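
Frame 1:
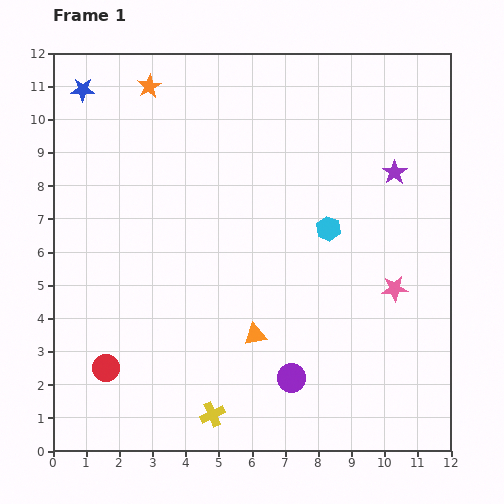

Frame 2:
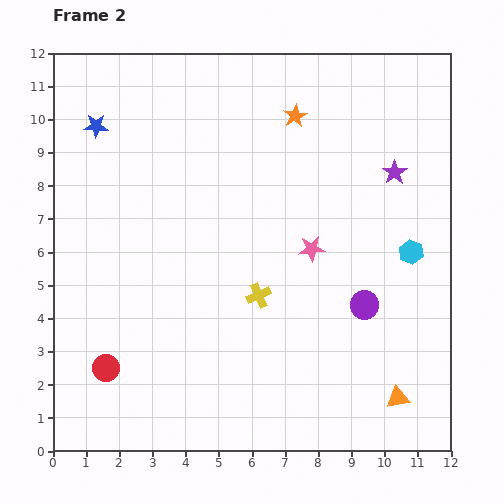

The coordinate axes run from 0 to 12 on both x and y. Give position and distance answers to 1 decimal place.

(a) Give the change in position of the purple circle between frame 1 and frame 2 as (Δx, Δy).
(2.2, 2.2)

The purple circle was at (7.2, 2.2) in frame 1 and (9.4, 4.4) in frame 2.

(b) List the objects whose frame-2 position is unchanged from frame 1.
the purple star, the red circle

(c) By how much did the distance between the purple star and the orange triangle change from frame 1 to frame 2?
+0.3

Distance in frame 1: 6.5. Distance in frame 2: 6.8.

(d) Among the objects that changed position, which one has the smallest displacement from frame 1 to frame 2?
the blue star

(moved 1.2)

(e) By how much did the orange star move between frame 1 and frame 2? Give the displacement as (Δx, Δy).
(4.4, -0.9)

The orange star was at (2.9, 11.0) in frame 1 and (7.3, 10.1) in frame 2.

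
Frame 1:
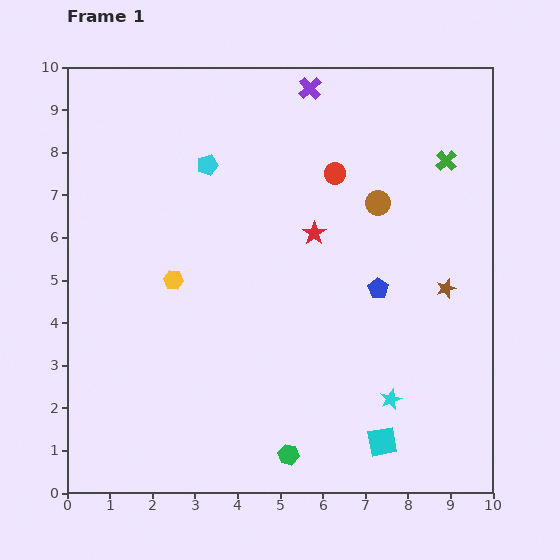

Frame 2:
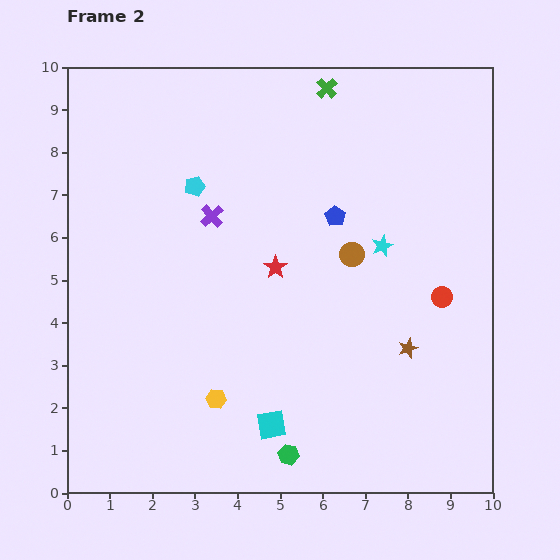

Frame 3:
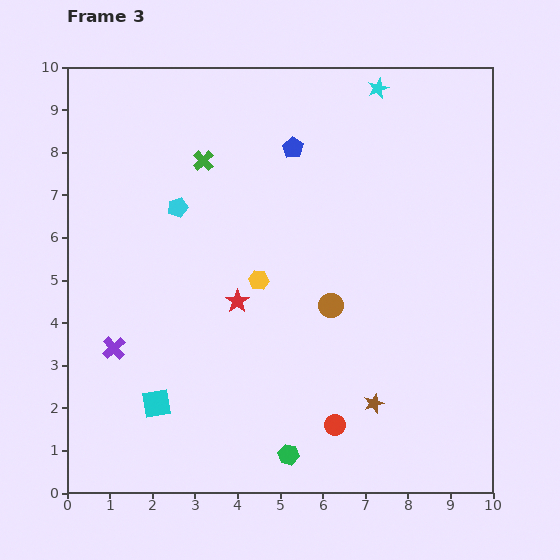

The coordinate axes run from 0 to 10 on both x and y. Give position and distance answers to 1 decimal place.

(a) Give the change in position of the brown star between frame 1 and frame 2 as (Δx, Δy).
(-0.9, -1.4)

The brown star was at (8.9, 4.8) in frame 1 and (8.0, 3.4) in frame 2.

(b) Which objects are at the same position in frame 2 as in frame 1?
the green hexagon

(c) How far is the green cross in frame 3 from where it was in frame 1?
5.7

The green cross moved from (8.9, 7.8) to (3.2, 7.8), a distance of √(5.7² + 0.0²) ≈ 5.7.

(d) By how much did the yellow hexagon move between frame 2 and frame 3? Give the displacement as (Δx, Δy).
(1.0, 2.8)

The yellow hexagon was at (3.5, 2.2) in frame 2 and (4.5, 5.0) in frame 3.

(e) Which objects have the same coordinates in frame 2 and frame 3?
the green hexagon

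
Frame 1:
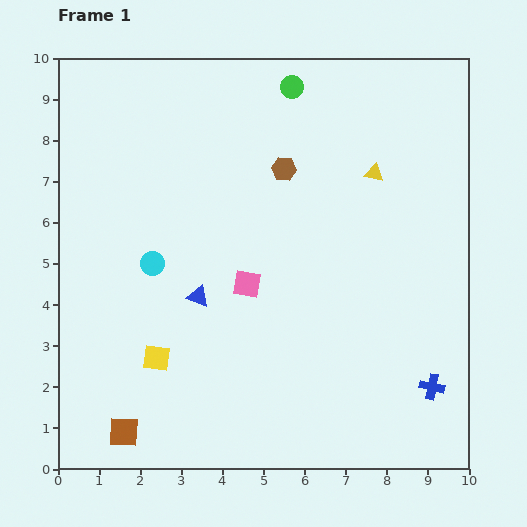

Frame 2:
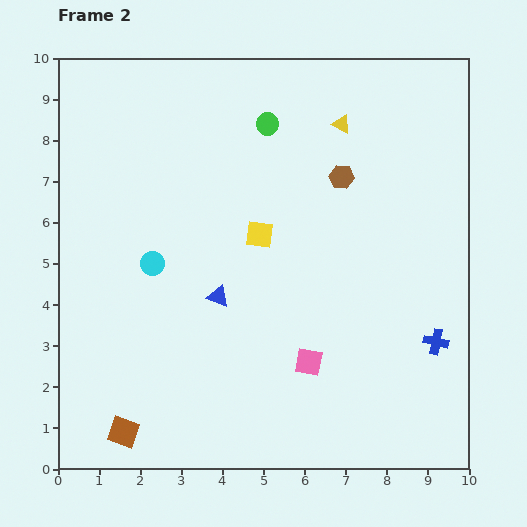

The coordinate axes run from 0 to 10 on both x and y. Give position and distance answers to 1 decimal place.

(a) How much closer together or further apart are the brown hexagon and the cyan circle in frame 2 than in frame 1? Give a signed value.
+1.2

Distance in frame 1: 3.9. Distance in frame 2: 5.1.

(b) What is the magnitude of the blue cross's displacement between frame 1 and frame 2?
1.1

The blue cross moved from (9.1, 2.0) to (9.2, 3.1), a distance of √(0.1² + 1.1²) ≈ 1.1.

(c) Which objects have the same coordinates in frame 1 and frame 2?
the cyan circle, the brown square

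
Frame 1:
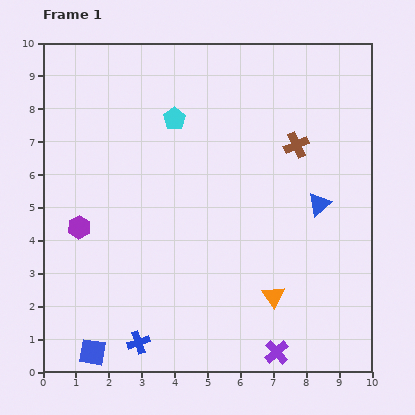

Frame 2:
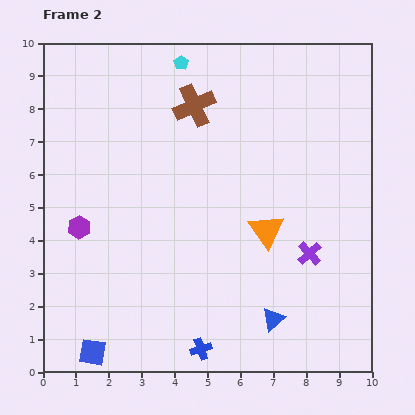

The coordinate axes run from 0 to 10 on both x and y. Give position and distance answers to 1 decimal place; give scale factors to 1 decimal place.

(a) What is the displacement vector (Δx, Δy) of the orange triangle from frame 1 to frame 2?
(-0.2, 2.0)

The orange triangle was at (7.0, 2.3) in frame 1 and (6.8, 4.3) in frame 2.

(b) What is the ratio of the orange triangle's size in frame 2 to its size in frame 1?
1.6×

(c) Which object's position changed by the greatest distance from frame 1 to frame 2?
the blue triangle

(moved 3.8; next 3.3)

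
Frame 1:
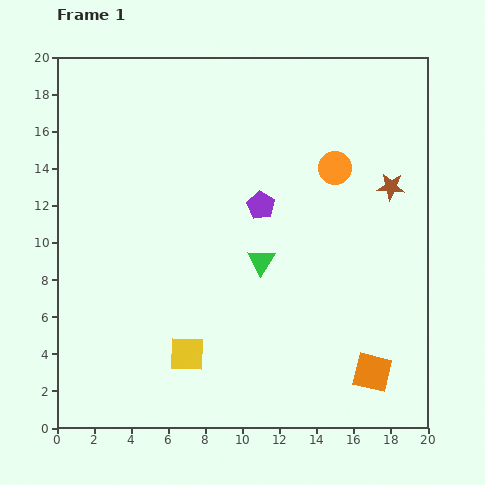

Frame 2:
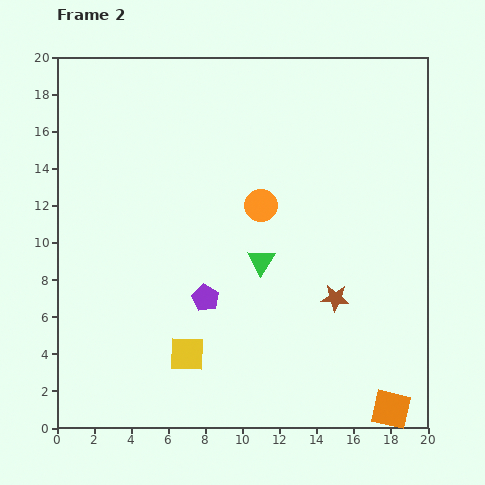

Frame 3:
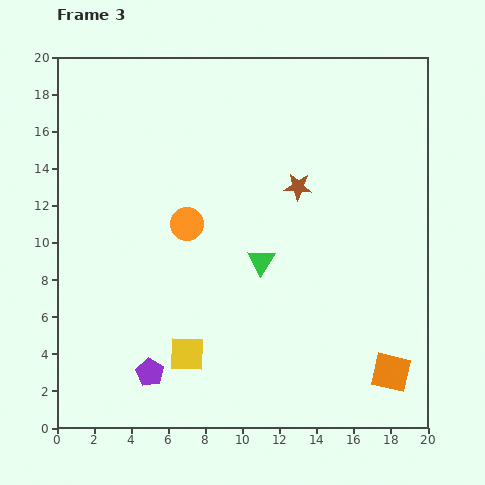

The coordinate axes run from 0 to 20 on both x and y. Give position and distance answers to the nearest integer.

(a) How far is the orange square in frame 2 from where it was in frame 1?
2

The orange square moved from (17, 3) to (18, 1), a distance of √(1² + 2²) ≈ 2.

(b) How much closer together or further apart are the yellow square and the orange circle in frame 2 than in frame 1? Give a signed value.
-4

Distance in frame 1: 13. Distance in frame 2: 9.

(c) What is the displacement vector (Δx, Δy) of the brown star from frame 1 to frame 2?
(-3, -6)

The brown star was at (18, 13) in frame 1 and (15, 7) in frame 2.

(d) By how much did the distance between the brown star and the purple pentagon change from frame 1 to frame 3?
+6

Distance in frame 1: 7. Distance in frame 3: 13.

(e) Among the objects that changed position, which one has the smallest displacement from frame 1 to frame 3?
the orange square

(moved 1)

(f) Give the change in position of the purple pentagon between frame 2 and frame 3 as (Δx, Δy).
(-3, -4)

The purple pentagon was at (8, 7) in frame 2 and (5, 3) in frame 3.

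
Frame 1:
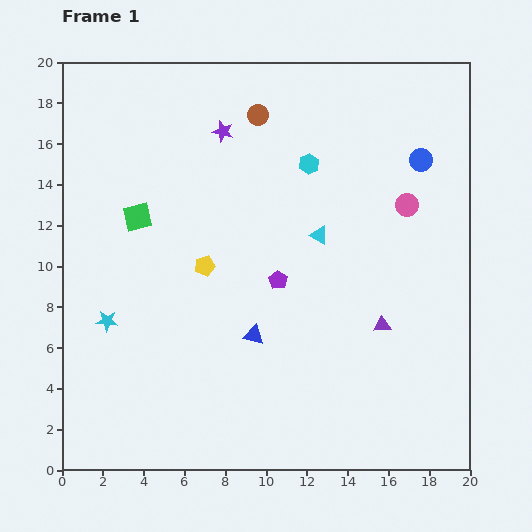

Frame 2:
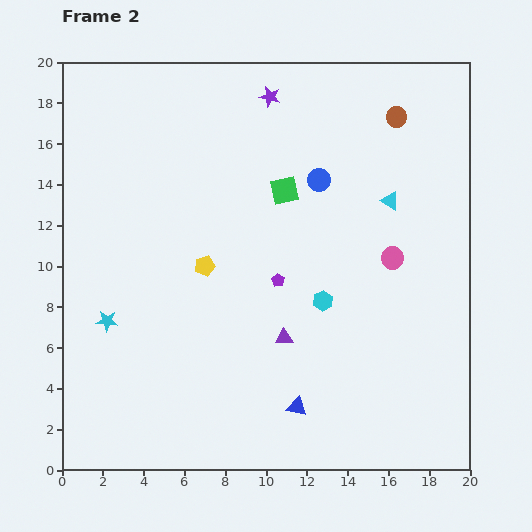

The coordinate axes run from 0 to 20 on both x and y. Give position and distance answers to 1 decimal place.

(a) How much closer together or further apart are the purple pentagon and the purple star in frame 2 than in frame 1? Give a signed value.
+1.2

Distance in frame 1: 7.8. Distance in frame 2: 9.0.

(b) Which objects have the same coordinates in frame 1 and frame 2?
the cyan star, the purple pentagon, the yellow pentagon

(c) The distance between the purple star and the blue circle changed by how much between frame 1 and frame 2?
-5.0

Distance in frame 1: 9.8. Distance in frame 2: 4.8.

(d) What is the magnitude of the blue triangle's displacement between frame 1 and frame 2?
4.1

The blue triangle moved from (9.4, 6.6) to (11.5, 3.1), a distance of √(2.1² + 3.5²) ≈ 4.1.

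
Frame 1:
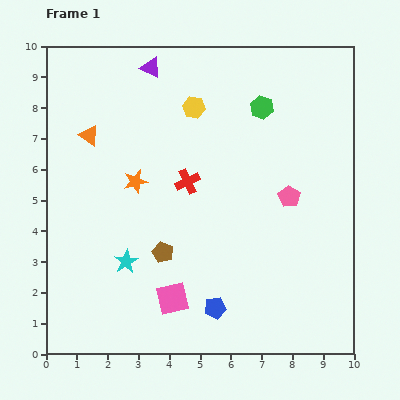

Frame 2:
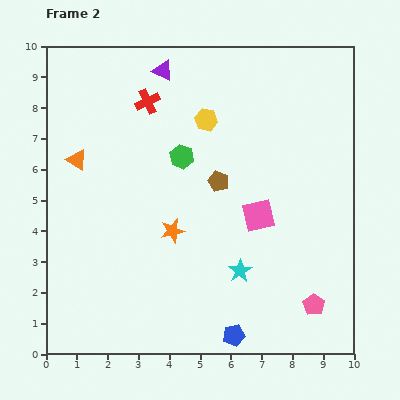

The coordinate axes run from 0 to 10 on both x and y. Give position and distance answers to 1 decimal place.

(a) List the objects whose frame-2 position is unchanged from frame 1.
none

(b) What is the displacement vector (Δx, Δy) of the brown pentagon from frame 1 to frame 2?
(1.8, 2.3)

The brown pentagon was at (3.8, 3.3) in frame 1 and (5.6, 5.6) in frame 2.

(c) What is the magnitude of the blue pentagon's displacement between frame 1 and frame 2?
1.1

The blue pentagon moved from (5.5, 1.5) to (6.1, 0.6), a distance of √(0.6² + 0.9²) ≈ 1.1.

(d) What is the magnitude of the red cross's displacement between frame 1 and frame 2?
2.9

The red cross moved from (4.6, 5.6) to (3.3, 8.2), a distance of √(1.3² + 2.6²) ≈ 2.9.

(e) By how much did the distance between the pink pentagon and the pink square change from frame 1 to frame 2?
-1.6

Distance in frame 1: 5.0. Distance in frame 2: 3.4.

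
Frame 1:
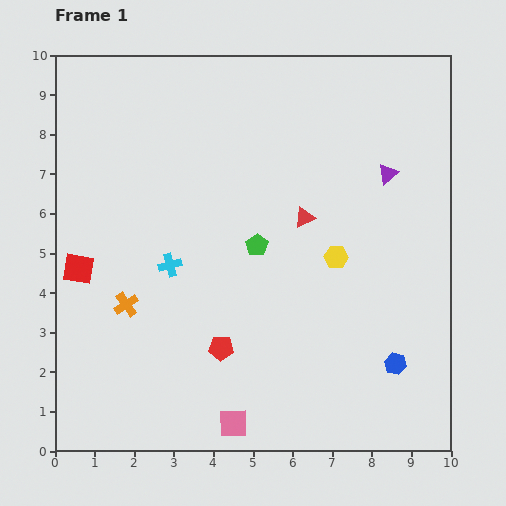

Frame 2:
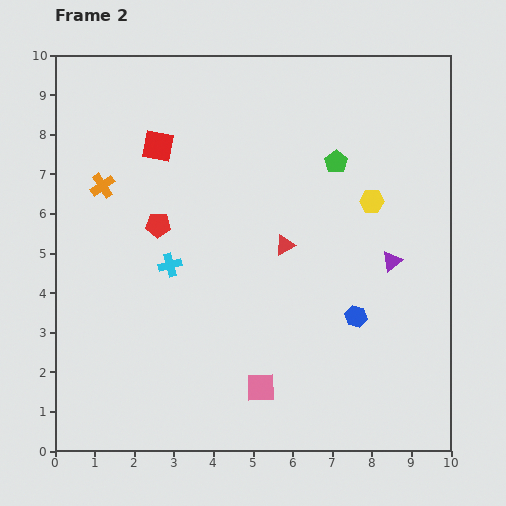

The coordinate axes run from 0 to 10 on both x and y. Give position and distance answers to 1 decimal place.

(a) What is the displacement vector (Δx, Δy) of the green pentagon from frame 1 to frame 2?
(2.0, 2.1)

The green pentagon was at (5.1, 5.2) in frame 1 and (7.1, 7.3) in frame 2.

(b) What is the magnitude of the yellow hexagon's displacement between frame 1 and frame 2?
1.7

The yellow hexagon moved from (7.1, 4.9) to (8.0, 6.3), a distance of √(0.9² + 1.4²) ≈ 1.7.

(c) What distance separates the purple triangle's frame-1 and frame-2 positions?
2.2

The purple triangle moved from (8.4, 7.0) to (8.5, 4.8), a distance of √(0.1² + 2.2²) ≈ 2.2.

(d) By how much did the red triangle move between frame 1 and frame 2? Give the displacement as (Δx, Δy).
(-0.5, -0.7)

The red triangle was at (6.3, 5.9) in frame 1 and (5.8, 5.2) in frame 2.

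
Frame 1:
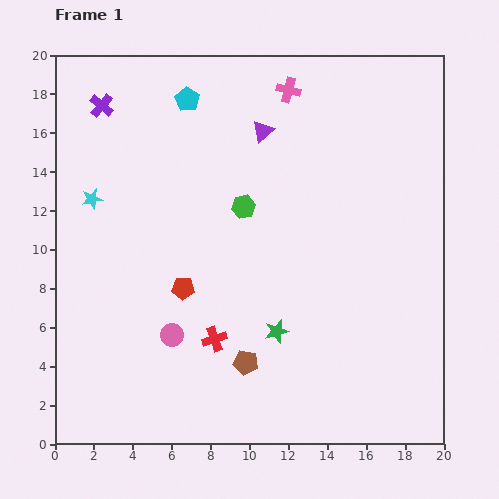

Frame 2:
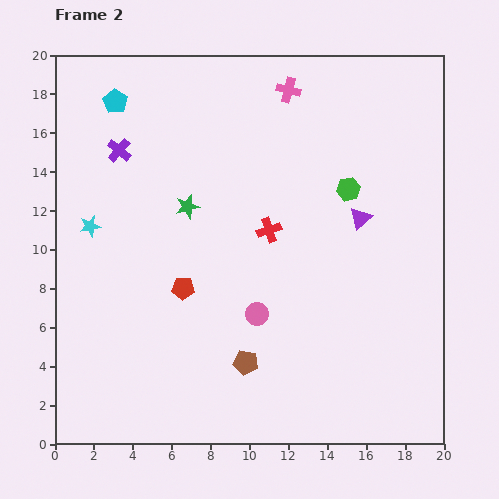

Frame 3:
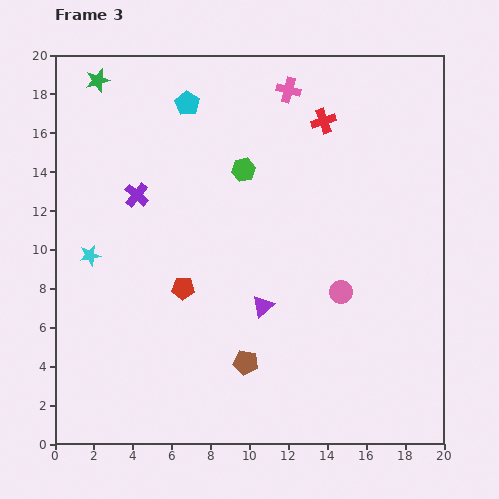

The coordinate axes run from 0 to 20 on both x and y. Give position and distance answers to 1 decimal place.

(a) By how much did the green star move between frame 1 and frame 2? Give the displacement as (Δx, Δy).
(-4.6, 6.4)

The green star was at (11.4, 5.8) in frame 1 and (6.8, 12.2) in frame 2.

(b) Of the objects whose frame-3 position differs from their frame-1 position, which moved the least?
the cyan pentagon

(moved 0.2)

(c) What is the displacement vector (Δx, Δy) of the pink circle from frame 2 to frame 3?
(4.3, 1.1)

The pink circle was at (10.4, 6.7) in frame 2 and (14.7, 7.8) in frame 3.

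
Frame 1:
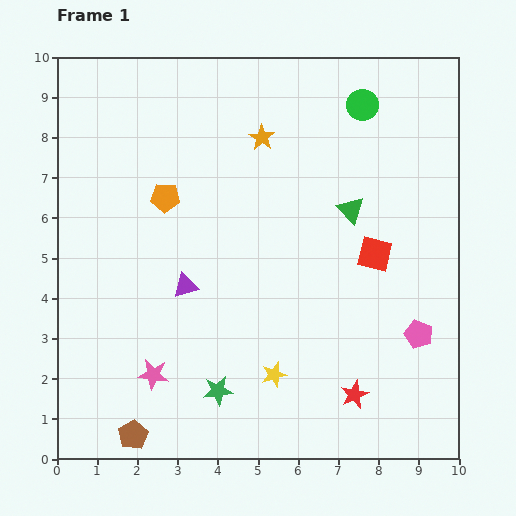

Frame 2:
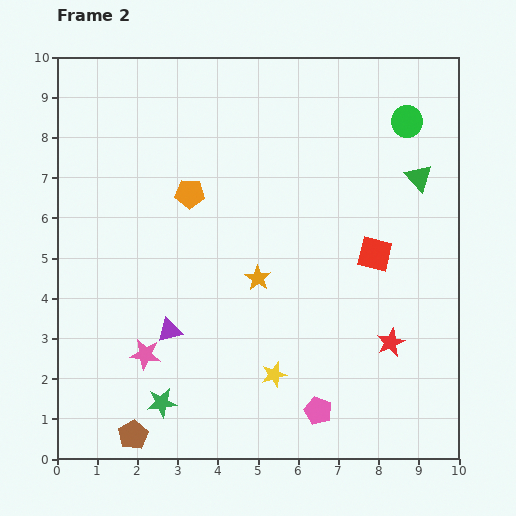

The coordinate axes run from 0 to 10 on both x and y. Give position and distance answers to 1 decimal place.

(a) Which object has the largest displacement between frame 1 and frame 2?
the orange star

(moved 3.5; next 3.1)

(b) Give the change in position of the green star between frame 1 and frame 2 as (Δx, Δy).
(-1.4, -0.3)

The green star was at (4.0, 1.7) in frame 1 and (2.6, 1.4) in frame 2.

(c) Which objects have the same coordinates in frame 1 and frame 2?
the red square, the brown pentagon, the yellow star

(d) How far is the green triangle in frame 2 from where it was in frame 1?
1.9

The green triangle moved from (7.3, 6.2) to (9.0, 7.0), a distance of √(1.7² + 0.8²) ≈ 1.9.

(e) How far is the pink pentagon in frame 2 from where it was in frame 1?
3.1

The pink pentagon moved from (9.0, 3.1) to (6.5, 1.2), a distance of √(2.5² + 1.9²) ≈ 3.1.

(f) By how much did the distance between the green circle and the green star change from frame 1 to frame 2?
+1.3

Distance in frame 1: 8.0. Distance in frame 2: 9.3.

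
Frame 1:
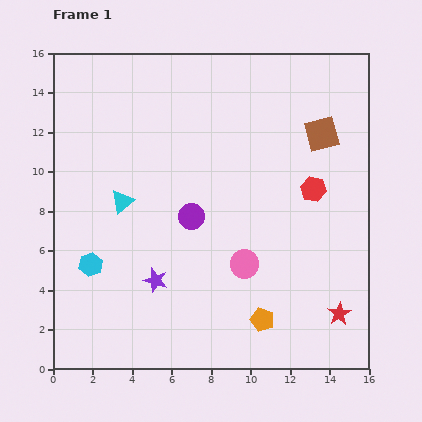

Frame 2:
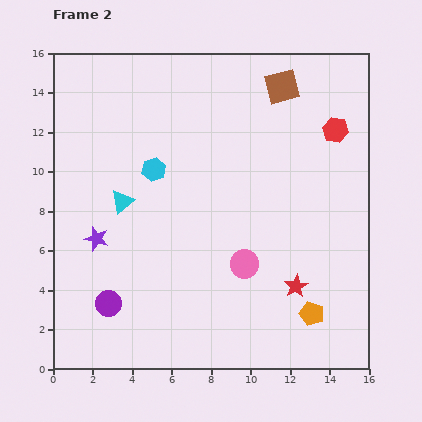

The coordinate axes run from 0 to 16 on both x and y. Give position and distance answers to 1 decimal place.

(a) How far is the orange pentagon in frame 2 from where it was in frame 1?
2.5

The orange pentagon moved from (10.6, 2.5) to (13.1, 2.8), a distance of √(2.5² + 0.3²) ≈ 2.5.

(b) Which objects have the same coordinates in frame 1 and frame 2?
the cyan triangle, the pink circle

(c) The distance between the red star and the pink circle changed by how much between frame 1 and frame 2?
-2.6

Distance in frame 1: 5.4. Distance in frame 2: 2.8.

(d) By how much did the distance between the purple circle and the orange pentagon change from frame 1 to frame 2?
+4.0

Distance in frame 1: 6.3. Distance in frame 2: 10.3.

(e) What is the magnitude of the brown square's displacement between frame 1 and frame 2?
3.1

The brown square moved from (13.6, 11.9) to (11.6, 14.3), a distance of √(2.0² + 2.4²) ≈ 3.1.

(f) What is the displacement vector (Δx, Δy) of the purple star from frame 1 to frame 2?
(-3.0, 2.1)

The purple star was at (5.2, 4.5) in frame 1 and (2.2, 6.6) in frame 2.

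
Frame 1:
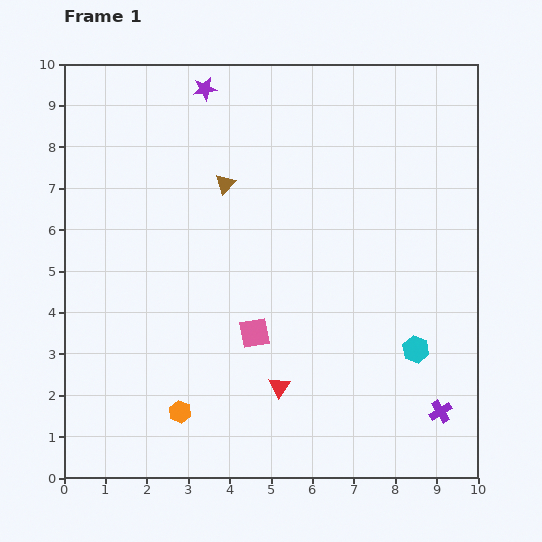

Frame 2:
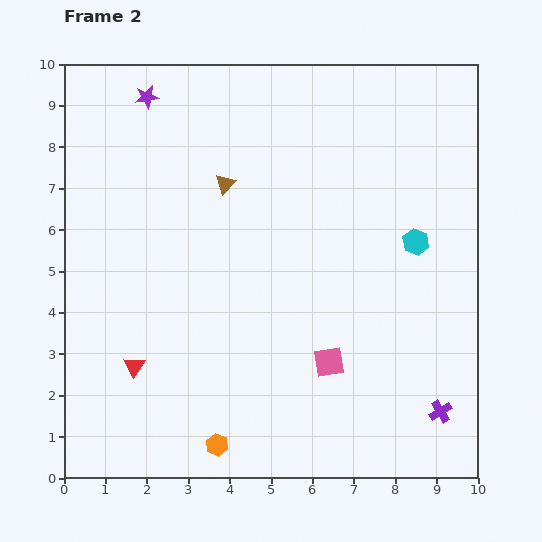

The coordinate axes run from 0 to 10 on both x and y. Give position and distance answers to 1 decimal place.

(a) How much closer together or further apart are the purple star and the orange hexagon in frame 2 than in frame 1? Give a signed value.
+0.8

Distance in frame 1: 7.8. Distance in frame 2: 8.6.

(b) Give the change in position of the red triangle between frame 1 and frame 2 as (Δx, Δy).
(-3.5, 0.5)

The red triangle was at (5.2, 2.2) in frame 1 and (1.7, 2.7) in frame 2.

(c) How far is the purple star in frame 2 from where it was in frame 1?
1.4

The purple star moved from (3.4, 9.4) to (2.0, 9.2), a distance of √(1.4² + 0.2²) ≈ 1.4.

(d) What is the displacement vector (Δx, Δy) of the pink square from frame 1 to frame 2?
(1.8, -0.7)

The pink square was at (4.6, 3.5) in frame 1 and (6.4, 2.8) in frame 2.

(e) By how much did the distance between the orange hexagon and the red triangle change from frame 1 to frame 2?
+0.3

Distance in frame 1: 2.5. Distance in frame 2: 2.8.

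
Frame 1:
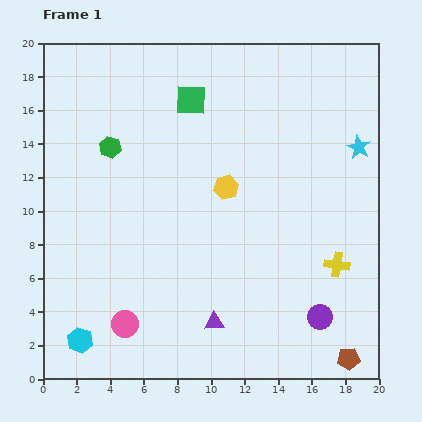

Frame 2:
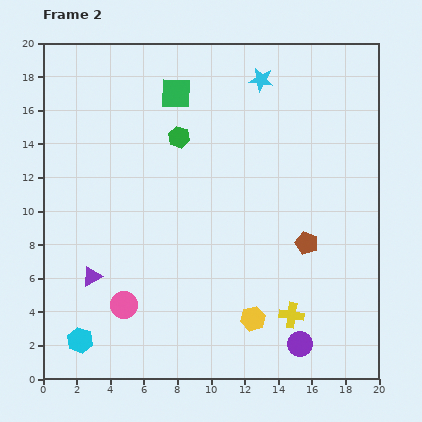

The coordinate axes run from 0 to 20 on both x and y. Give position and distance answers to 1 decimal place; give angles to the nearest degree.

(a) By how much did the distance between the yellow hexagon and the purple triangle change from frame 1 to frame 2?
+1.9

Distance in frame 1: 8.0. Distance in frame 2: 9.9.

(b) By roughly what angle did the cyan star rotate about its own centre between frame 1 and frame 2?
18° counter-clockwise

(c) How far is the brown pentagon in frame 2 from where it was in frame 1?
7.3

The brown pentagon moved from (18.2, 1.2) to (15.7, 8.1), a distance of √(2.5² + 6.9²) ≈ 7.3.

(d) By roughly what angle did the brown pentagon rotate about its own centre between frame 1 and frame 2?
27° clockwise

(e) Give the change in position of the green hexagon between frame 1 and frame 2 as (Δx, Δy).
(4.1, 0.6)

The green hexagon was at (4.0, 13.8) in frame 1 and (8.1, 14.4) in frame 2.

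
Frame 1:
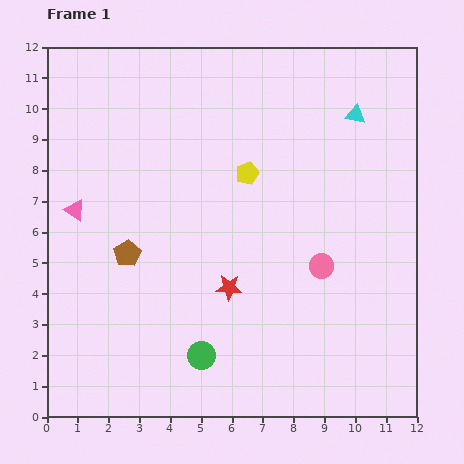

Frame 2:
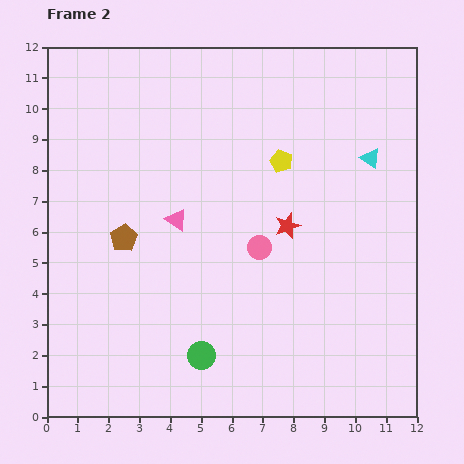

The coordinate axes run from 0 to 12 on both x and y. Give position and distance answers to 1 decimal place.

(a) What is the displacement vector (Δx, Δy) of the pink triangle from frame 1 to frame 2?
(3.3, -0.3)

The pink triangle was at (0.9, 6.7) in frame 1 and (4.2, 6.4) in frame 2.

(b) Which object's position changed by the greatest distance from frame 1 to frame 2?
the pink triangle

(moved 3.3; next 2.8)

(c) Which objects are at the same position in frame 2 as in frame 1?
the green circle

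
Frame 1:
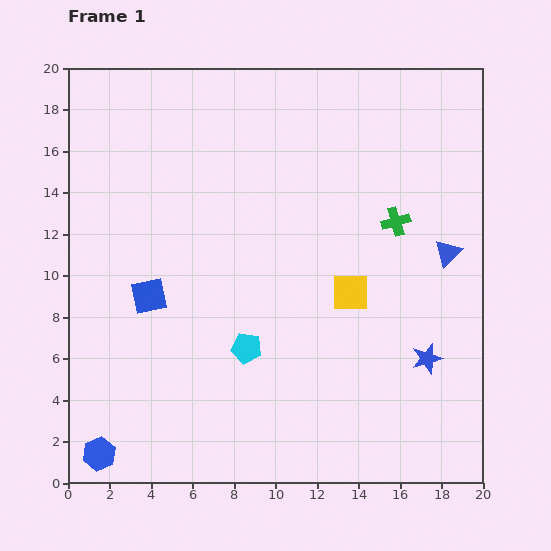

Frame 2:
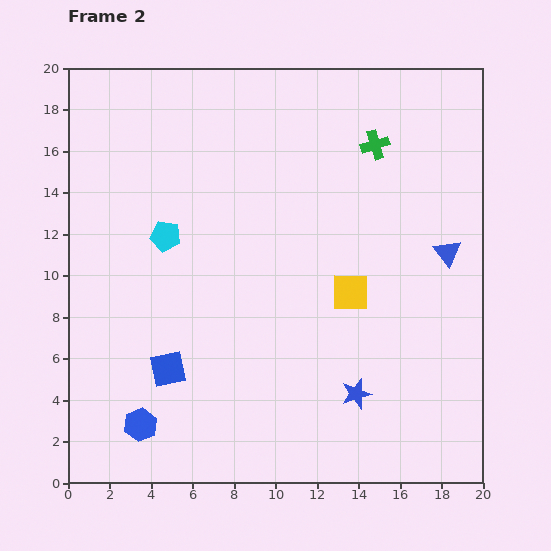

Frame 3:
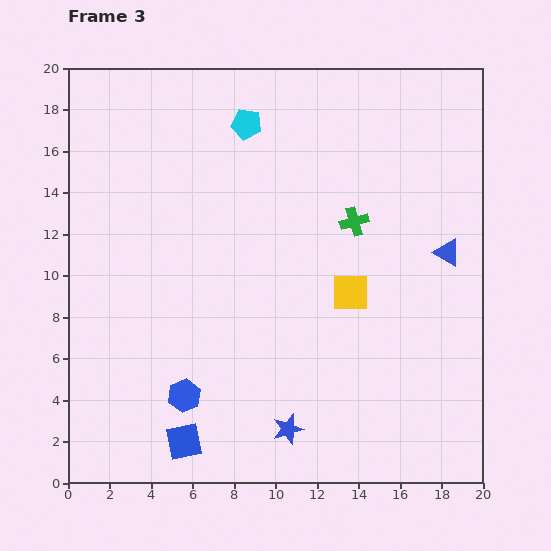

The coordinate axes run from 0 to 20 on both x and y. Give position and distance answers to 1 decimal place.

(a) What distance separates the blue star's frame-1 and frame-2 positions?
3.8

The blue star moved from (17.3, 6.0) to (13.9, 4.3), a distance of √(3.4² + 1.7²) ≈ 3.8.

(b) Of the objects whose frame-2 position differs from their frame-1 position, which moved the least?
the blue hexagon

(moved 2.4)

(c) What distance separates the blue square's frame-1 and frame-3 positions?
7.2

The blue square moved from (3.9, 9.0) to (5.6, 2.0), a distance of √(1.7² + 7.0²) ≈ 7.2.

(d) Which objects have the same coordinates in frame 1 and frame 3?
the blue triangle, the yellow square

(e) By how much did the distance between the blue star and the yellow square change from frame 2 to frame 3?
+2.3

Distance in frame 2: 4.9. Distance in frame 3: 7.2.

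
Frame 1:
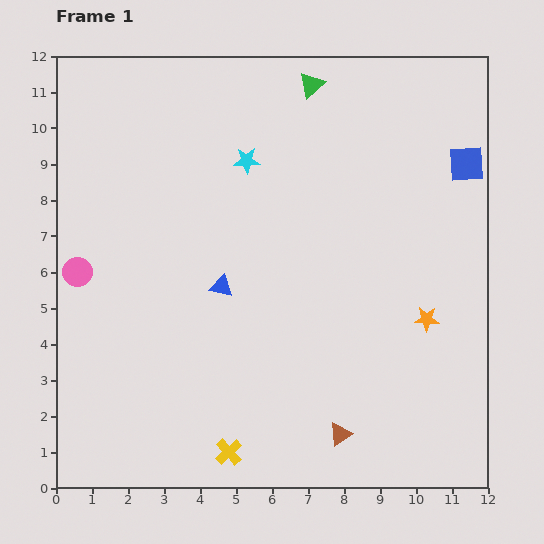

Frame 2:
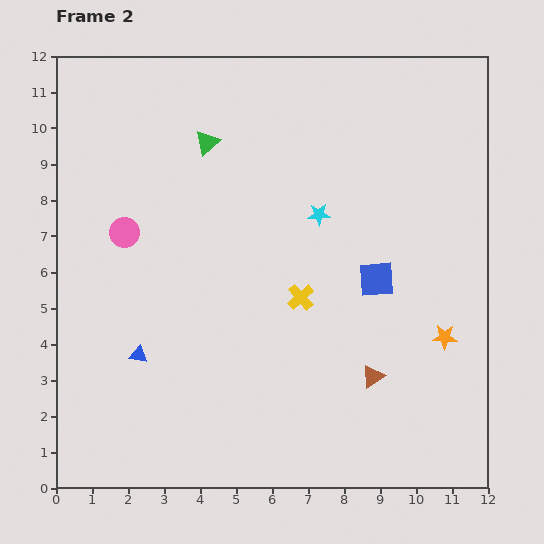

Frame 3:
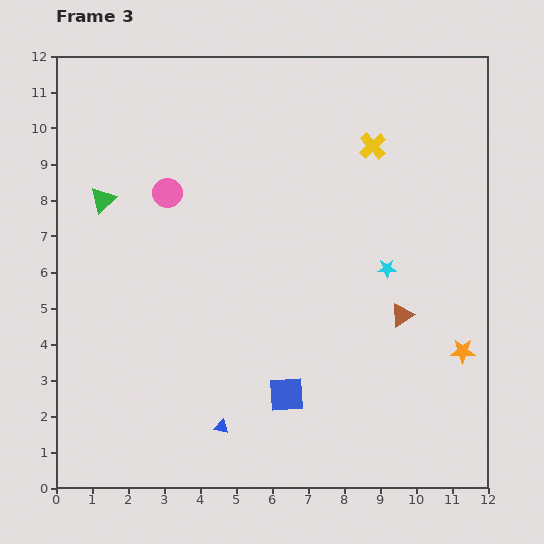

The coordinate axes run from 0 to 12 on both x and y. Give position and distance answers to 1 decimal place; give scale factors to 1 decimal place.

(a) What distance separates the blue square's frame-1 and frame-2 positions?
4.1

The blue square moved from (11.4, 9.0) to (8.9, 5.8), a distance of √(2.5² + 3.2²) ≈ 4.1.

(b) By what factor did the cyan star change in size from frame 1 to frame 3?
0.7×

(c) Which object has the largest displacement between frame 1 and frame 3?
the yellow cross

(moved 9.4; next 8.1)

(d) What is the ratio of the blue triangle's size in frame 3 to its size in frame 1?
0.6×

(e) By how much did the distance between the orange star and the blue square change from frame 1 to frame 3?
+0.6

Distance in frame 1: 4.4. Distance in frame 3: 5.0.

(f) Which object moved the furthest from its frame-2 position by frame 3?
the yellow cross

(moved 4.7; next 4.1)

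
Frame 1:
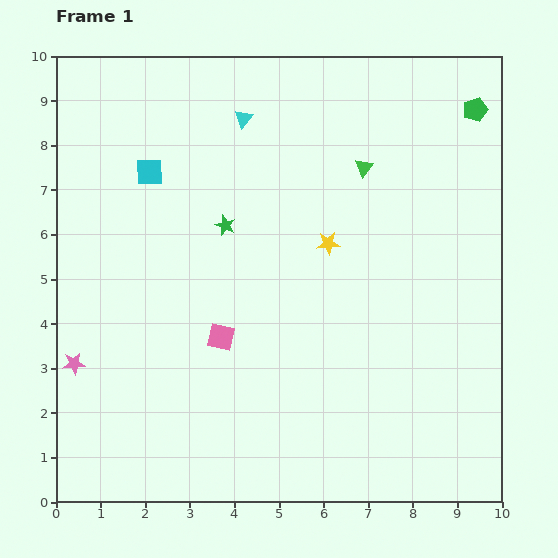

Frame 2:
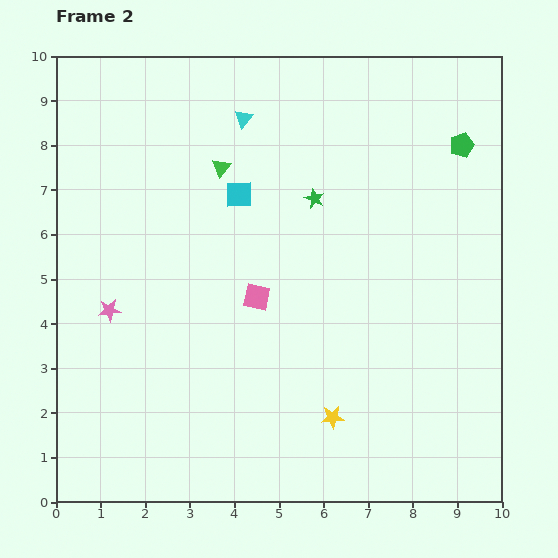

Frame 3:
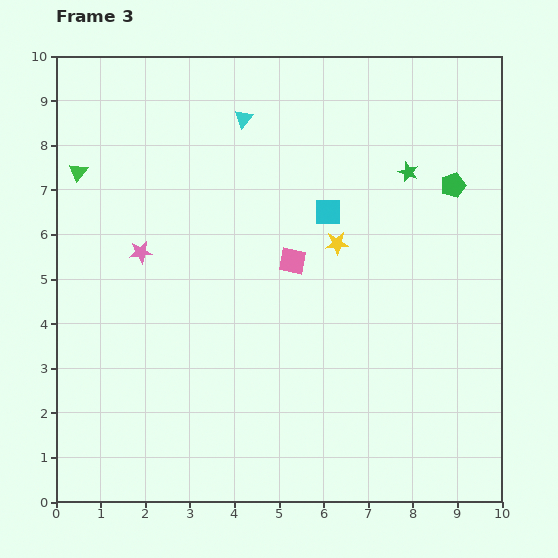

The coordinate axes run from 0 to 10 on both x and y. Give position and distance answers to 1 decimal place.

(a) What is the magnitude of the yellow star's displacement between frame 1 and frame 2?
3.9

The yellow star moved from (6.1, 5.8) to (6.2, 1.9), a distance of √(0.1² + 3.9²) ≈ 3.9.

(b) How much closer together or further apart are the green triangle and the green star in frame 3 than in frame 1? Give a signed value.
+4.0

Distance in frame 1: 3.4. Distance in frame 3: 7.4.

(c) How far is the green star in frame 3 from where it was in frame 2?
2.2

The green star moved from (5.8, 6.8) to (7.9, 7.4), a distance of √(2.1² + 0.6²) ≈ 2.2.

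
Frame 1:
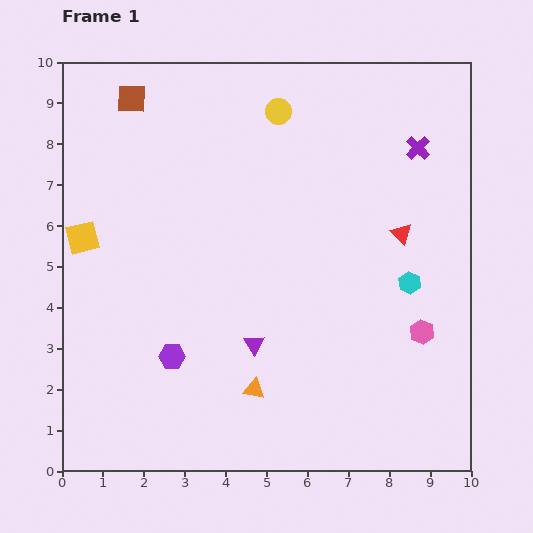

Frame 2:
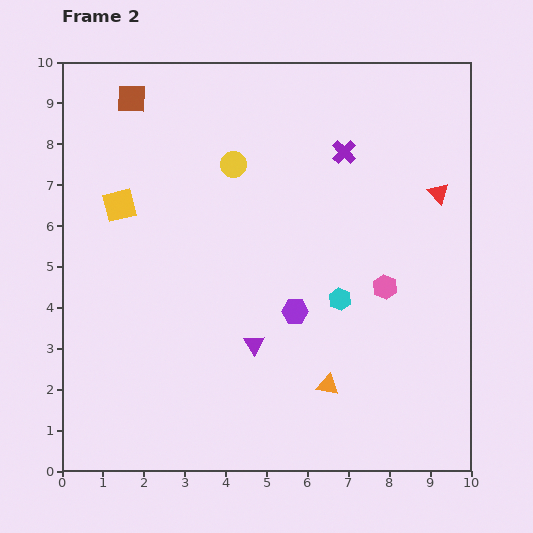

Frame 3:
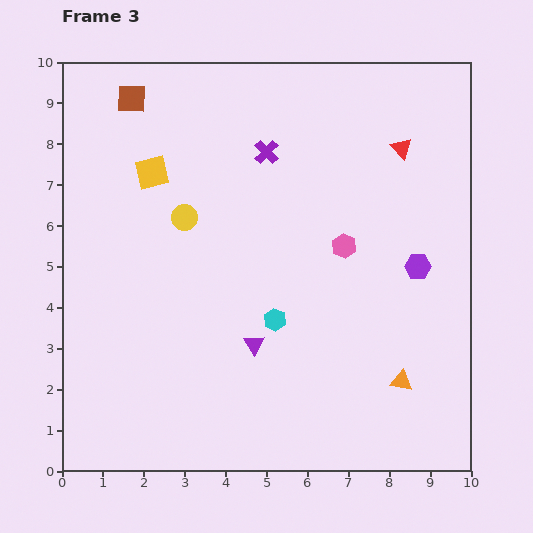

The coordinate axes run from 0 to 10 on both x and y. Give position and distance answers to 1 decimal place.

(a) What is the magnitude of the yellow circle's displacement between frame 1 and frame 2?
1.7

The yellow circle moved from (5.3, 8.8) to (4.2, 7.5), a distance of √(1.1² + 1.3²) ≈ 1.7.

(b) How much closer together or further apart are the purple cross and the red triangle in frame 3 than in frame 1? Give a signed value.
+1.2

Distance in frame 1: 2.1. Distance in frame 3: 3.3.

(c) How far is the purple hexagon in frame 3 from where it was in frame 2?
3.2

The purple hexagon moved from (5.7, 3.9) to (8.7, 5.0), a distance of √(3.0² + 1.1²) ≈ 3.2.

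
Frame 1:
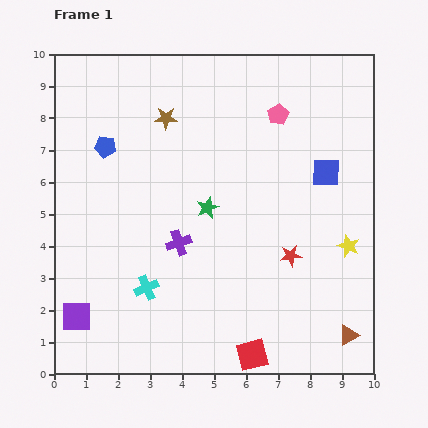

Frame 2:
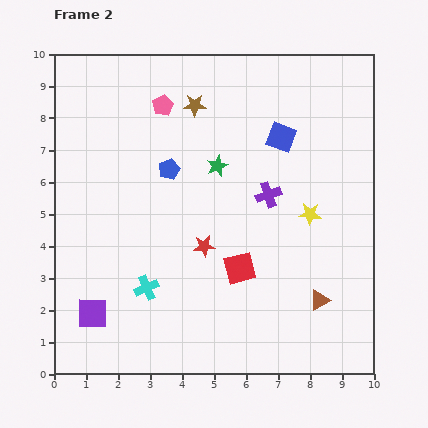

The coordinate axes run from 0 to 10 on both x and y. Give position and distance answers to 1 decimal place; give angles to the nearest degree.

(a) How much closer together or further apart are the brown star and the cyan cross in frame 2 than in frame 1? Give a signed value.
+0.6

Distance in frame 1: 5.3. Distance in frame 2: 5.9.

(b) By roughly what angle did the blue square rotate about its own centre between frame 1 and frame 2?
20° clockwise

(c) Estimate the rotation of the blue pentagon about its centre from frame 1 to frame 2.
31° counter-clockwise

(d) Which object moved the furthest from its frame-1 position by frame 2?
the pink pentagon

(moved 3.6; next 3.2)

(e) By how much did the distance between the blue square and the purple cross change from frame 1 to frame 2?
-3.3

Distance in frame 1: 5.1. Distance in frame 2: 1.8.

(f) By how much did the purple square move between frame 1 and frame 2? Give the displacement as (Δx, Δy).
(0.5, 0.1)

The purple square was at (0.7, 1.8) in frame 1 and (1.2, 1.9) in frame 2.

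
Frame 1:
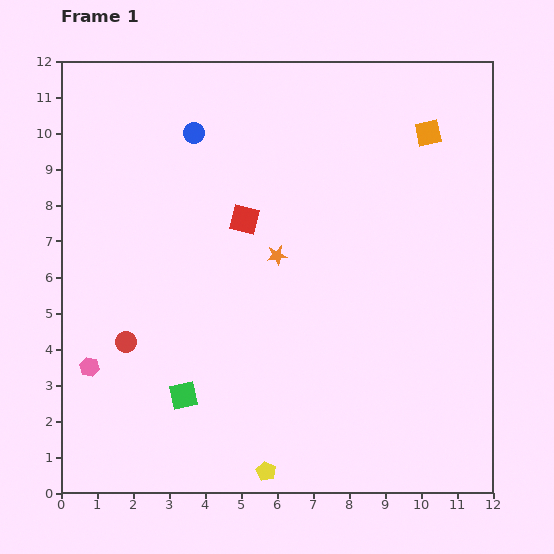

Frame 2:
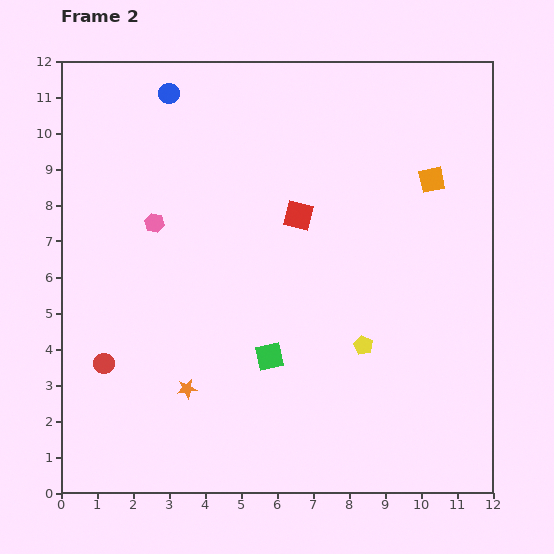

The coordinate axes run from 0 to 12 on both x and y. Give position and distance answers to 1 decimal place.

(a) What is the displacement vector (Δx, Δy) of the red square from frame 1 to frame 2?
(1.5, 0.1)

The red square was at (5.1, 7.6) in frame 1 and (6.6, 7.7) in frame 2.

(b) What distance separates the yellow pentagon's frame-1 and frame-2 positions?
4.4

The yellow pentagon moved from (5.7, 0.6) to (8.4, 4.1), a distance of √(2.7² + 3.5²) ≈ 4.4.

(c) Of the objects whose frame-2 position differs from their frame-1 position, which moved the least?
the red circle

(moved 0.8)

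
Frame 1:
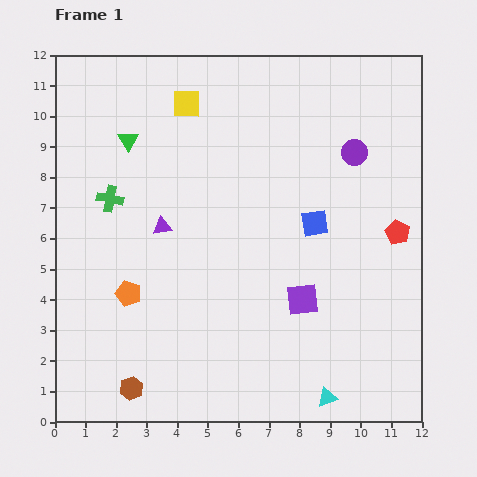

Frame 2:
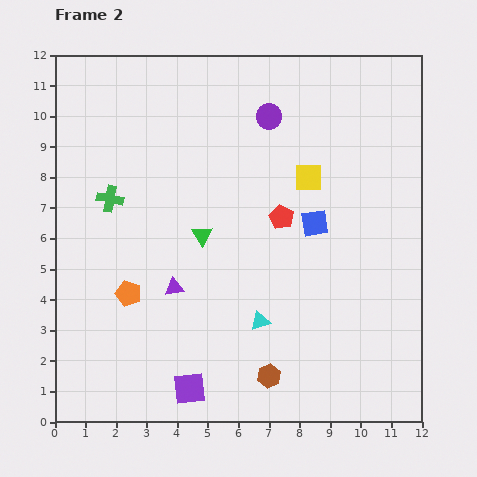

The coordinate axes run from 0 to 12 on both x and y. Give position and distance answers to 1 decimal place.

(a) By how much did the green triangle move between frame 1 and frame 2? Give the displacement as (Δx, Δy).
(2.4, -3.1)

The green triangle was at (2.4, 9.2) in frame 1 and (4.8, 6.1) in frame 2.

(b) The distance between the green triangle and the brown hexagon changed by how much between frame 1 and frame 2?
-3.0

Distance in frame 1: 8.1. Distance in frame 2: 5.1.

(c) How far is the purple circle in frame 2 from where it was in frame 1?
3.0

The purple circle moved from (9.8, 8.8) to (7.0, 10.0), a distance of √(2.8² + 1.2²) ≈ 3.0.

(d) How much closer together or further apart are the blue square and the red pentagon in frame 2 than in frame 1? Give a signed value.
-1.6

Distance in frame 1: 2.7. Distance in frame 2: 1.1.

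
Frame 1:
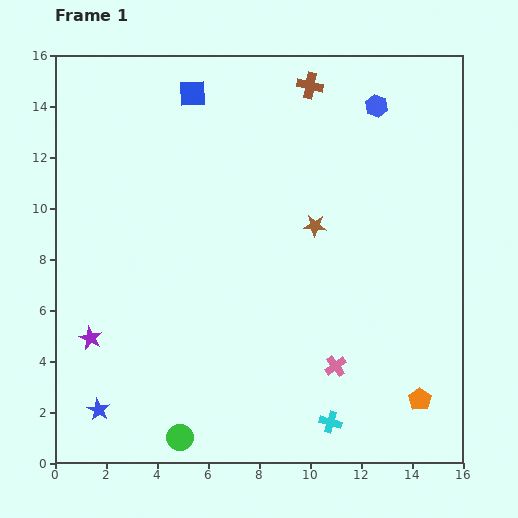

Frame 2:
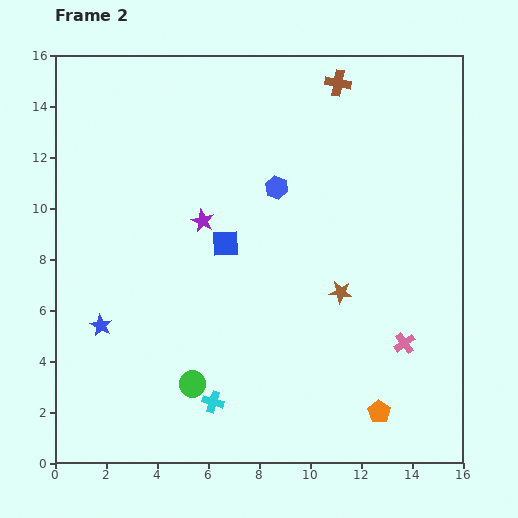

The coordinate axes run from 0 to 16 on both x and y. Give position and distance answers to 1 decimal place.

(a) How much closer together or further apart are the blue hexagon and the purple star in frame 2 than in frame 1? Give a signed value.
-11.2

Distance in frame 1: 14.4. Distance in frame 2: 3.2.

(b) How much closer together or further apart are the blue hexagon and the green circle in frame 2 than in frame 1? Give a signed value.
-6.7

Distance in frame 1: 15.1. Distance in frame 2: 8.4.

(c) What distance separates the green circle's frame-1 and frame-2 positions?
2.2

The green circle moved from (4.9, 1.0) to (5.4, 3.1), a distance of √(0.5² + 2.1²) ≈ 2.2.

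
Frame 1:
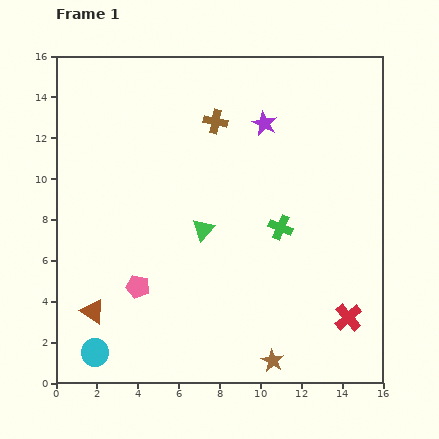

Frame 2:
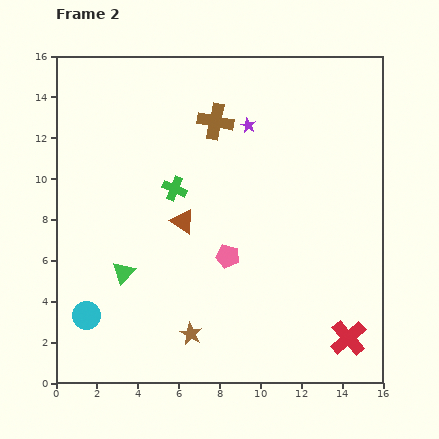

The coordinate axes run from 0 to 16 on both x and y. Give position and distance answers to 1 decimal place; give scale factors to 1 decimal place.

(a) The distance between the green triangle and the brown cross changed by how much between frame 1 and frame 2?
+3.4

Distance in frame 1: 5.3. Distance in frame 2: 8.7.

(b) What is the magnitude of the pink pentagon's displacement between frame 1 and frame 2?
4.6

The pink pentagon moved from (4.0, 4.7) to (8.4, 6.2), a distance of √(4.4² + 1.5²) ≈ 4.6.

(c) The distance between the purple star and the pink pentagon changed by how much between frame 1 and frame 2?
-3.6

Distance in frame 1: 10.1. Distance in frame 2: 6.5.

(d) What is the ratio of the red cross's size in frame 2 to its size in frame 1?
1.3×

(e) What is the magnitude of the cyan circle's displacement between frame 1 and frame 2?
1.8

The cyan circle moved from (1.9, 1.5) to (1.5, 3.3), a distance of √(0.4² + 1.8²) ≈ 1.8.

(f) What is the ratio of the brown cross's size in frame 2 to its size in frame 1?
1.5×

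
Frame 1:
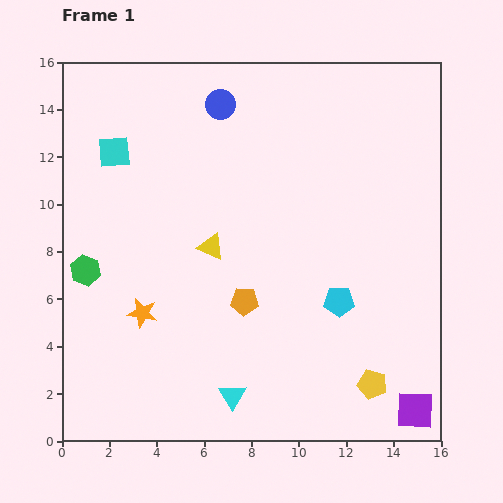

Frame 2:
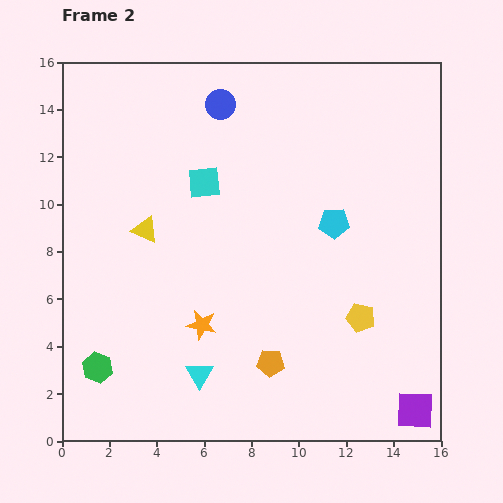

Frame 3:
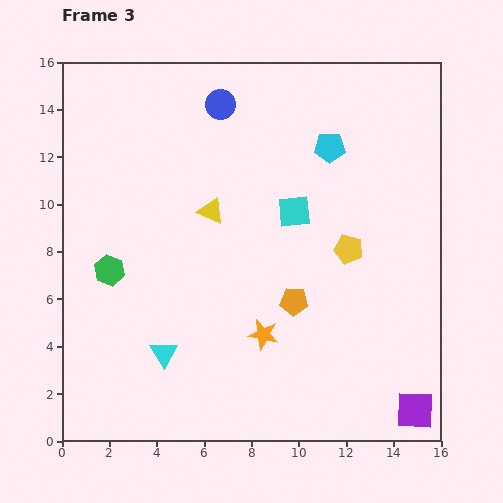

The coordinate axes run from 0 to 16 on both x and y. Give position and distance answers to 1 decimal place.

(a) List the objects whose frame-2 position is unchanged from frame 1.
the purple square, the blue circle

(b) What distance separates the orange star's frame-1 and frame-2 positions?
2.5

The orange star moved from (3.4, 5.4) to (5.9, 4.9), a distance of √(2.5² + 0.5²) ≈ 2.5.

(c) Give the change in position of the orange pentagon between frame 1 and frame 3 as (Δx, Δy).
(2.1, 0.0)

The orange pentagon was at (7.7, 5.9) in frame 1 and (9.8, 5.9) in frame 3.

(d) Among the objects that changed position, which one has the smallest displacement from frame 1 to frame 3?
the green hexagon

(moved 1.0)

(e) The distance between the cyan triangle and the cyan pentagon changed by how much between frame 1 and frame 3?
+5.2

Distance in frame 1: 6.0. Distance in frame 3: 11.2.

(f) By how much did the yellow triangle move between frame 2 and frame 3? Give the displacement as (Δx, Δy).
(2.8, 0.8)

The yellow triangle was at (3.5, 8.9) in frame 2 and (6.3, 9.7) in frame 3.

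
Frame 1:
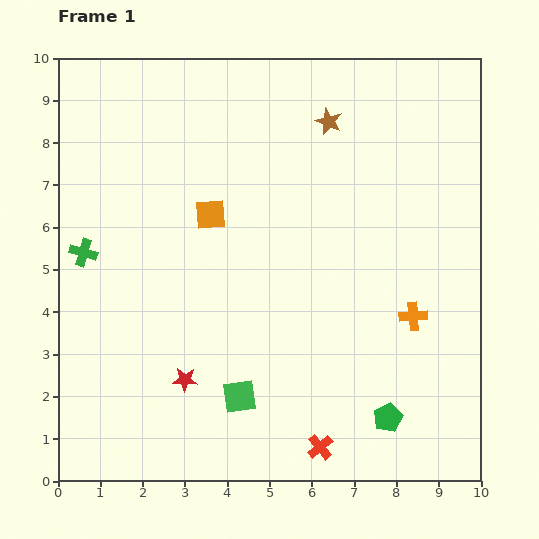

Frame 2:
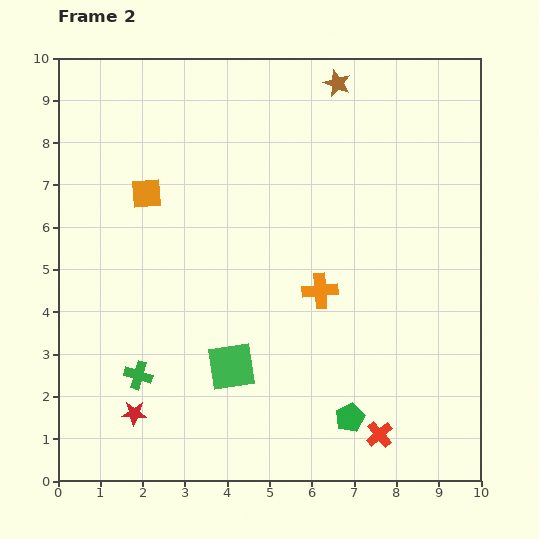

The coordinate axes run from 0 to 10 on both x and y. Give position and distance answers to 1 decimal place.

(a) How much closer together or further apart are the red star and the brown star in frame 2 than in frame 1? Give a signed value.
+2.2

Distance in frame 1: 7.0. Distance in frame 2: 9.2.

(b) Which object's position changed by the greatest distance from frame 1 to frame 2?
the green cross

(moved 3.2; next 2.3)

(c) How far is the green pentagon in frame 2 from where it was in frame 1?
0.9

The green pentagon moved from (7.8, 1.5) to (6.9, 1.5), a distance of √(0.9² + 0.0²) ≈ 0.9.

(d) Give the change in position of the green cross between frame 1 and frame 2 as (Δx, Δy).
(1.3, -2.9)

The green cross was at (0.6, 5.4) in frame 1 and (1.9, 2.5) in frame 2.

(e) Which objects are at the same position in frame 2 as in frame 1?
none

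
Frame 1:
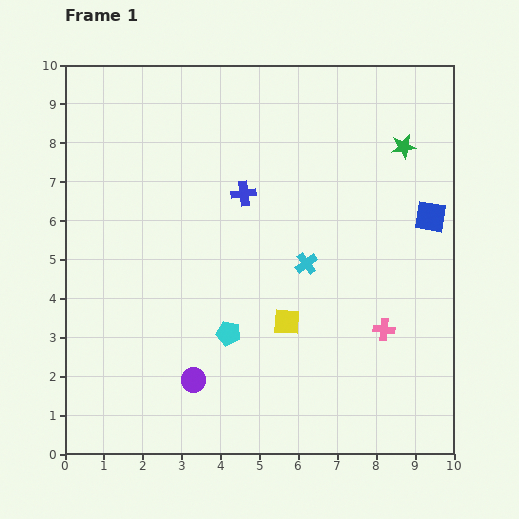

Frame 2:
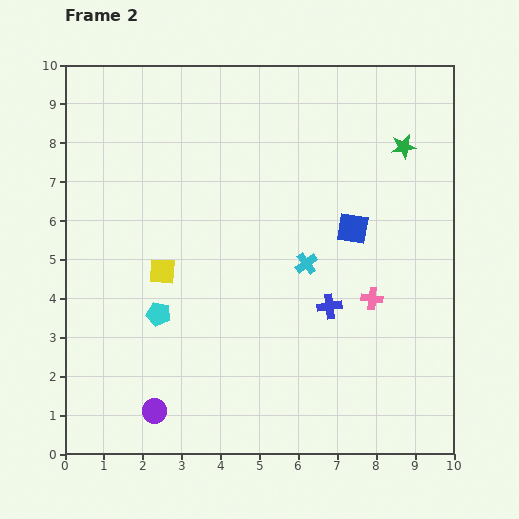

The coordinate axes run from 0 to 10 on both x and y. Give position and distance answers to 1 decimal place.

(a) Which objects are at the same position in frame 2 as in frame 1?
the green star, the cyan cross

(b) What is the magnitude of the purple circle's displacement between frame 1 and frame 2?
1.3

The purple circle moved from (3.3, 1.9) to (2.3, 1.1), a distance of √(1.0² + 0.8²) ≈ 1.3.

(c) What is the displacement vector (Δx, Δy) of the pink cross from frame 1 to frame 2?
(-0.3, 0.8)

The pink cross was at (8.2, 3.2) in frame 1 and (7.9, 4.0) in frame 2.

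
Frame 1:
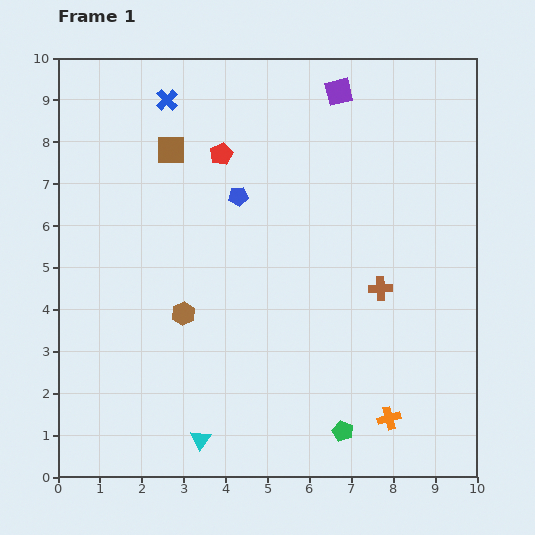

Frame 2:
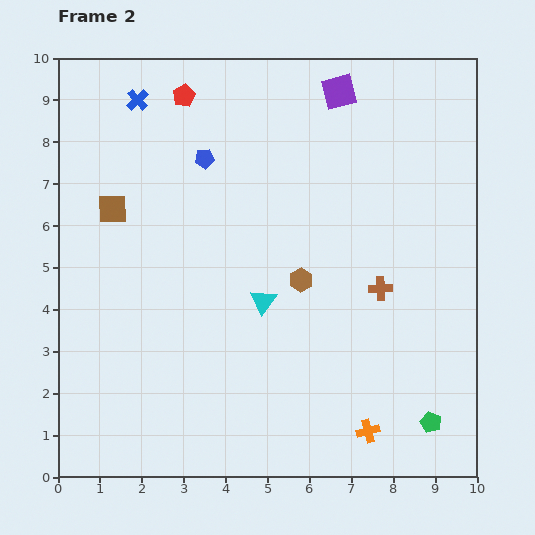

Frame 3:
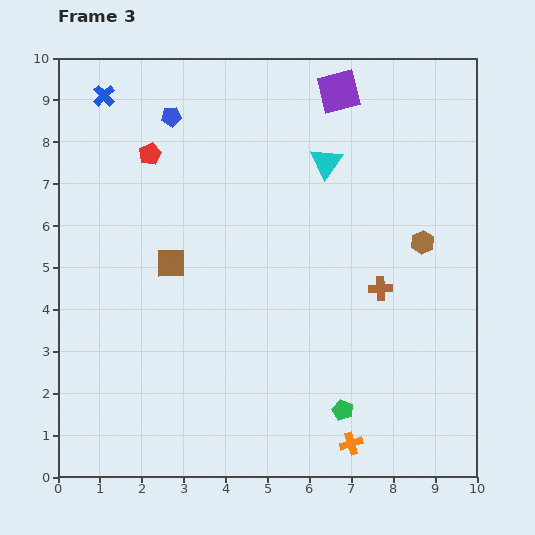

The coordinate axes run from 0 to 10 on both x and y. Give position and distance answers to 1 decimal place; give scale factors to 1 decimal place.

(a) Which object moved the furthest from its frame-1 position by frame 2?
the cyan triangle

(moved 3.6; next 2.9)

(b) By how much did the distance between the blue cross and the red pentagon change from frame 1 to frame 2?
-0.7

Distance in frame 1: 1.8. Distance in frame 2: 1.1.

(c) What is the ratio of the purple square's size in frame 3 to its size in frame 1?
1.5×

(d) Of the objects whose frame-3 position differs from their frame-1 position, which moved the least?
the green pentagon

(moved 0.5)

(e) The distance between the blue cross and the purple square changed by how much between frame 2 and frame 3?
+0.8

Distance in frame 2: 4.8. Distance in frame 3: 5.6.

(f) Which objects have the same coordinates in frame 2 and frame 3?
the purple square, the brown cross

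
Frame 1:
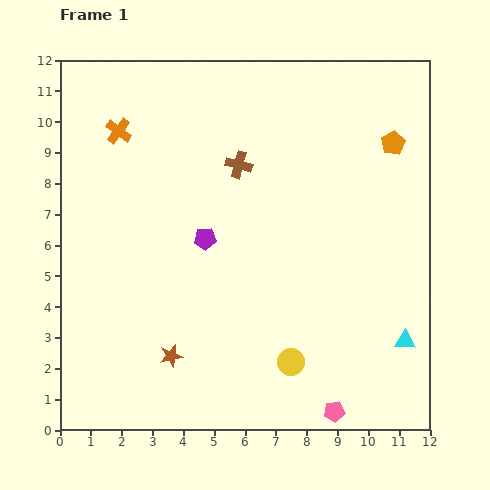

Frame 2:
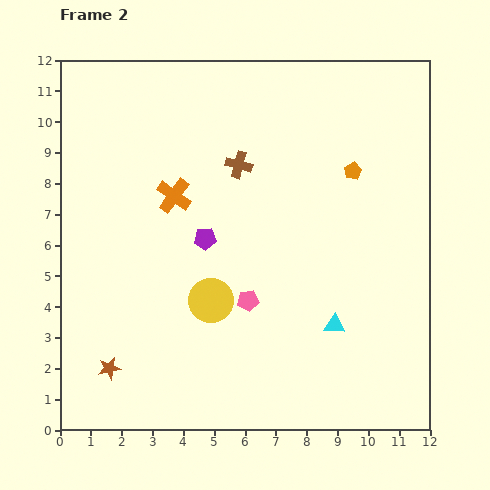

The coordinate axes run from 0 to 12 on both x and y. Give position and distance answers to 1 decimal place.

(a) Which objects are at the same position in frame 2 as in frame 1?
the brown cross, the purple pentagon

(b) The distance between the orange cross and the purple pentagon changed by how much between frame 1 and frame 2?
-2.8

Distance in frame 1: 4.5. Distance in frame 2: 1.7.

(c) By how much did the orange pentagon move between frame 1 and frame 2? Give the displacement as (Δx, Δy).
(-1.3, -0.9)

The orange pentagon was at (10.8, 9.3) in frame 1 and (9.5, 8.4) in frame 2.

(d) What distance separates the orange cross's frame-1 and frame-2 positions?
2.8

The orange cross moved from (1.9, 9.7) to (3.7, 7.6), a distance of √(1.8² + 2.1²) ≈ 2.8.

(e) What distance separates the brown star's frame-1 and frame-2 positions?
2.0

The brown star moved from (3.6, 2.4) to (1.6, 2.0), a distance of √(2.0² + 0.4²) ≈ 2.0.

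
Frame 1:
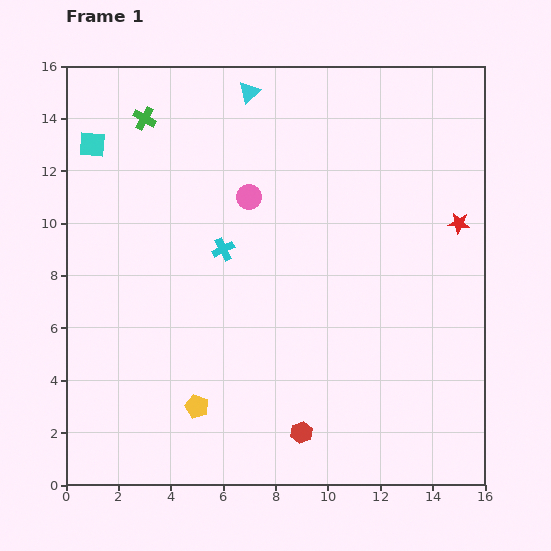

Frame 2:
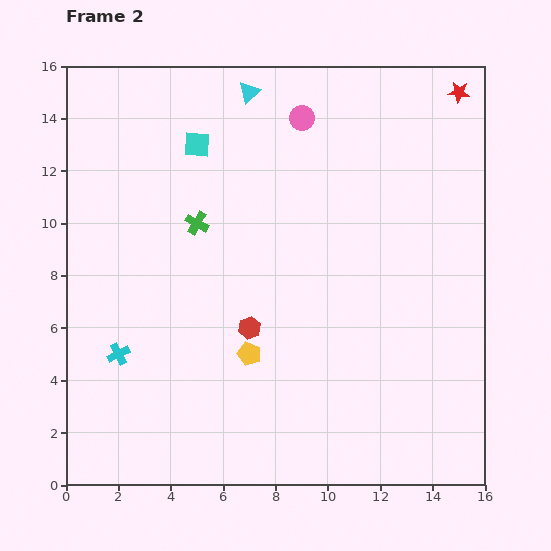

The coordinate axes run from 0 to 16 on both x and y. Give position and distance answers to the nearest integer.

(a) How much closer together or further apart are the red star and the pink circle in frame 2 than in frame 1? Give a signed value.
-2

Distance in frame 1: 8. Distance in frame 2: 6.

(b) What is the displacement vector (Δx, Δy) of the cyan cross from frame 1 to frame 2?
(-4, -4)

The cyan cross was at (6, 9) in frame 1 and (2, 5) in frame 2.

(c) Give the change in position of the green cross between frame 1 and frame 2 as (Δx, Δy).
(2, -4)

The green cross was at (3, 14) in frame 1 and (5, 10) in frame 2.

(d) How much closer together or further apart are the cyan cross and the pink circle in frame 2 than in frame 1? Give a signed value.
+9

Distance in frame 1: 2. Distance in frame 2: 11.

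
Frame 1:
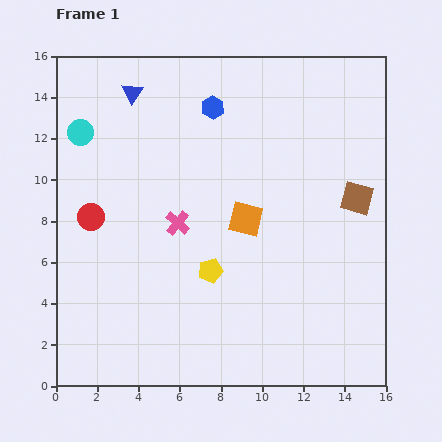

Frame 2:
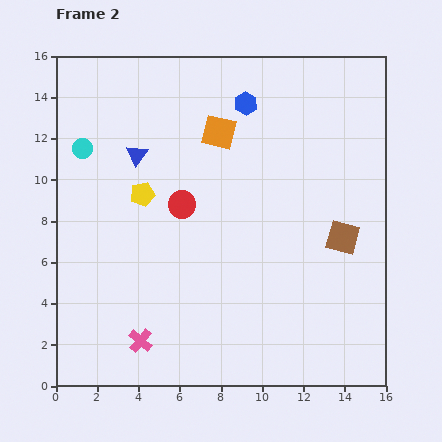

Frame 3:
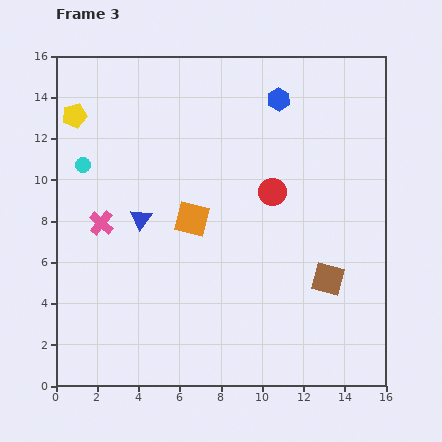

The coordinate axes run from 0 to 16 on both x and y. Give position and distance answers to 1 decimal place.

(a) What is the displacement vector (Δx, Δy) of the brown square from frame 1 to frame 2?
(-0.7, -1.9)

The brown square was at (14.6, 9.1) in frame 1 and (13.9, 7.2) in frame 2.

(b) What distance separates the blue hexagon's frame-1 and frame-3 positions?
3.2

The blue hexagon moved from (7.6, 13.5) to (10.8, 13.9), a distance of √(3.2² + 0.4²) ≈ 3.2.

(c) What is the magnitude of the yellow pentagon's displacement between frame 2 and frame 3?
5.0

The yellow pentagon moved from (4.2, 9.3) to (0.9, 13.1), a distance of √(3.3² + 3.8²) ≈ 5.0.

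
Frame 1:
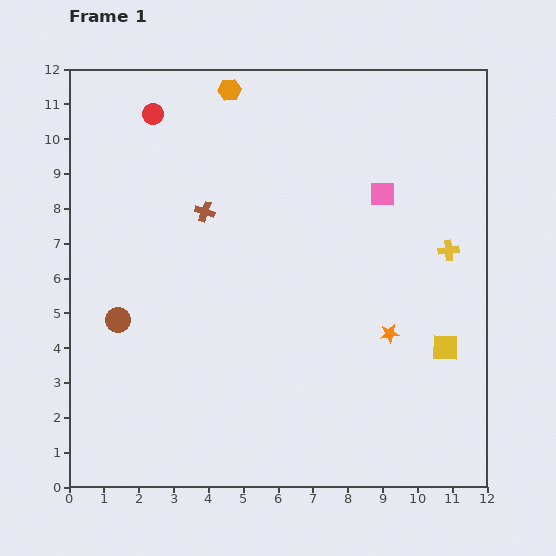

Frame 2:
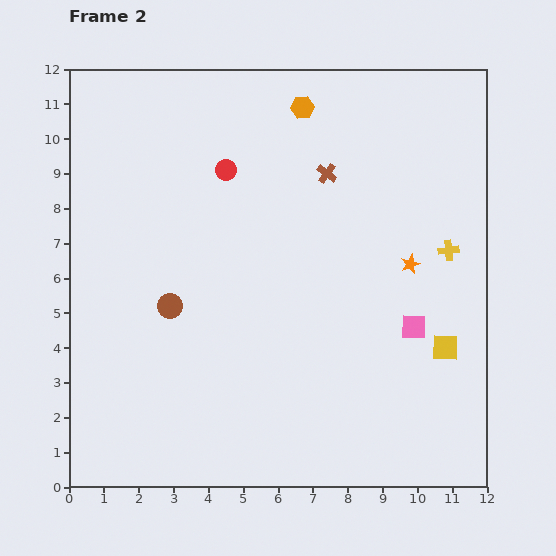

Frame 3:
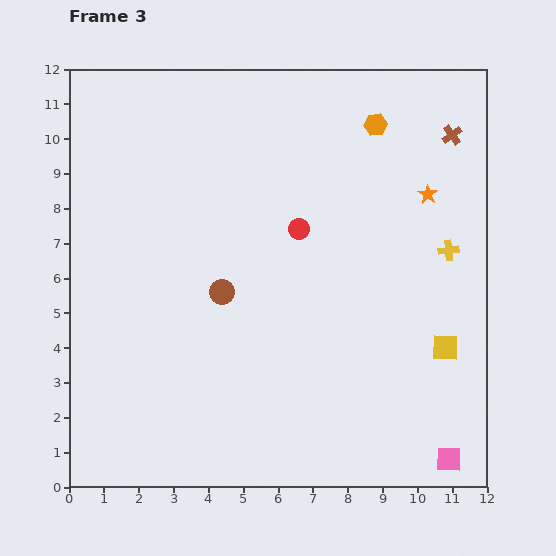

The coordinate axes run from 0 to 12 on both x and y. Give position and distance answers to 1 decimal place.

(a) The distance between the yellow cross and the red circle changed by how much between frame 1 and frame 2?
-2.6

Distance in frame 1: 9.4. Distance in frame 2: 6.8.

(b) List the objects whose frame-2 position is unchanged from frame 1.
the yellow cross, the yellow square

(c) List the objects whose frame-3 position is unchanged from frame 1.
the yellow cross, the yellow square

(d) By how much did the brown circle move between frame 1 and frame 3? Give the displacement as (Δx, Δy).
(3.0, 0.8)

The brown circle was at (1.4, 4.8) in frame 1 and (4.4, 5.6) in frame 3.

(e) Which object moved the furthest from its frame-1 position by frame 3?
the pink square

(moved 7.8; next 7.4)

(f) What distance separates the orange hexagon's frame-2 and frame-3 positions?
2.2

The orange hexagon moved from (6.7, 10.9) to (8.8, 10.4), a distance of √(2.1² + 0.5²) ≈ 2.2.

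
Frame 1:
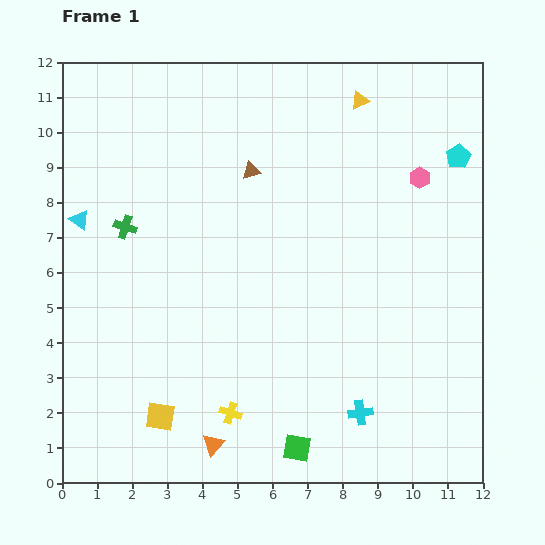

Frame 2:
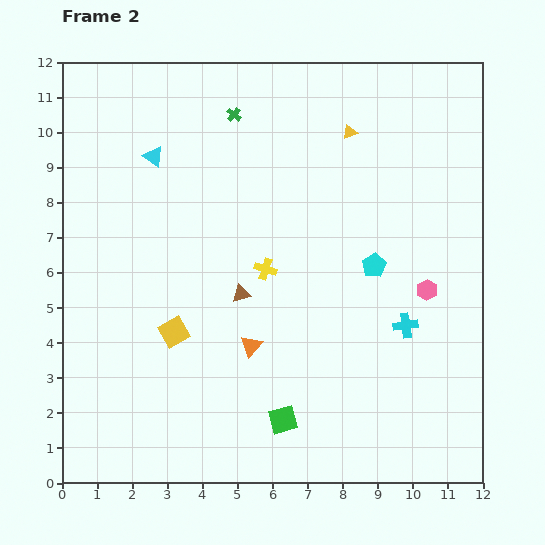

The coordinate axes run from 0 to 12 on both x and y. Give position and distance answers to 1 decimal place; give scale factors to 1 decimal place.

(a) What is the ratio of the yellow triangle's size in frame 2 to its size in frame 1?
0.8×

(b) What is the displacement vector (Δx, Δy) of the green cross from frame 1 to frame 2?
(3.1, 3.2)

The green cross was at (1.8, 7.3) in frame 1 and (4.9, 10.5) in frame 2.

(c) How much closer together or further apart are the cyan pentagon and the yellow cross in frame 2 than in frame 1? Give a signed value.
-6.7

Distance in frame 1: 9.8. Distance in frame 2: 3.1.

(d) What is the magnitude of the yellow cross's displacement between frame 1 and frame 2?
4.2

The yellow cross moved from (4.8, 2.0) to (5.8, 6.1), a distance of √(1.0² + 4.1²) ≈ 4.2.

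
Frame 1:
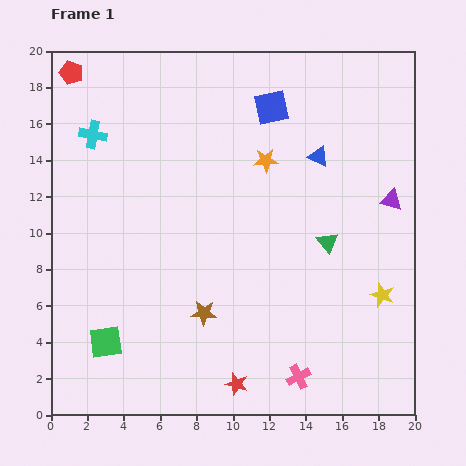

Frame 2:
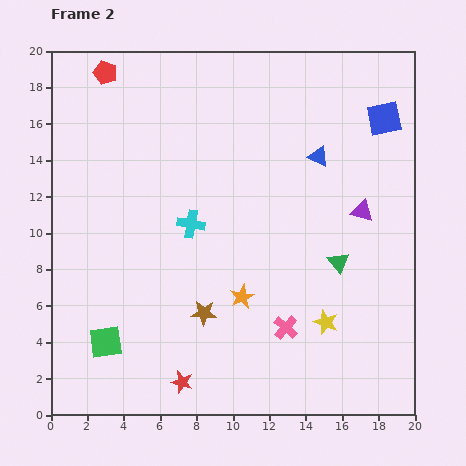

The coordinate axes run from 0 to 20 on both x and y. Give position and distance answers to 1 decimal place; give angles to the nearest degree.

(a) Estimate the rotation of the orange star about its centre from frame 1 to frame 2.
23° counter-clockwise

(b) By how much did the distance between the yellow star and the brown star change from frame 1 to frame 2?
-3.2

Distance in frame 1: 9.9. Distance in frame 2: 6.7.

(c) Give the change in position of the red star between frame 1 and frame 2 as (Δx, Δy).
(-3.0, 0.1)

The red star was at (10.2, 1.7) in frame 1 and (7.2, 1.8) in frame 2.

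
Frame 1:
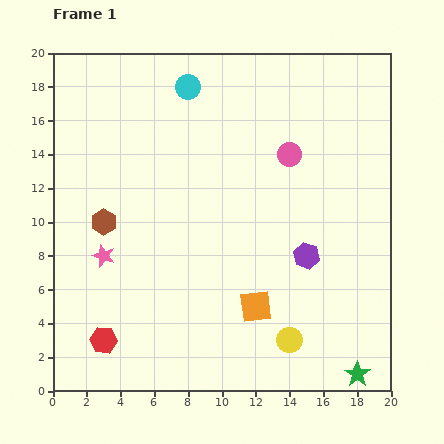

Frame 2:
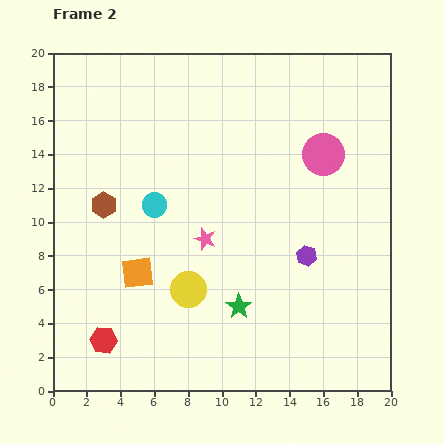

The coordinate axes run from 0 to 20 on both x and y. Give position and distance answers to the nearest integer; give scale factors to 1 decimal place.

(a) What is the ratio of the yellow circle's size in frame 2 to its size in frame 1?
1.4×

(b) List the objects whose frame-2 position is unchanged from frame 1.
the purple hexagon, the red hexagon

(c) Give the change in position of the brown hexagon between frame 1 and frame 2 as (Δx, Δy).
(0, 1)

The brown hexagon was at (3, 10) in frame 1 and (3, 11) in frame 2.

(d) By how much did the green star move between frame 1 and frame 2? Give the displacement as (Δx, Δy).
(-7, 4)

The green star was at (18, 1) in frame 1 and (11, 5) in frame 2.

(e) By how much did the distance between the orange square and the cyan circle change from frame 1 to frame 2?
-10

Distance in frame 1: 14. Distance in frame 2: 4.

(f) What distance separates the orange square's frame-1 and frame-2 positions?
7

The orange square moved from (12, 5) to (5, 7), a distance of √(7² + 2²) ≈ 7.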